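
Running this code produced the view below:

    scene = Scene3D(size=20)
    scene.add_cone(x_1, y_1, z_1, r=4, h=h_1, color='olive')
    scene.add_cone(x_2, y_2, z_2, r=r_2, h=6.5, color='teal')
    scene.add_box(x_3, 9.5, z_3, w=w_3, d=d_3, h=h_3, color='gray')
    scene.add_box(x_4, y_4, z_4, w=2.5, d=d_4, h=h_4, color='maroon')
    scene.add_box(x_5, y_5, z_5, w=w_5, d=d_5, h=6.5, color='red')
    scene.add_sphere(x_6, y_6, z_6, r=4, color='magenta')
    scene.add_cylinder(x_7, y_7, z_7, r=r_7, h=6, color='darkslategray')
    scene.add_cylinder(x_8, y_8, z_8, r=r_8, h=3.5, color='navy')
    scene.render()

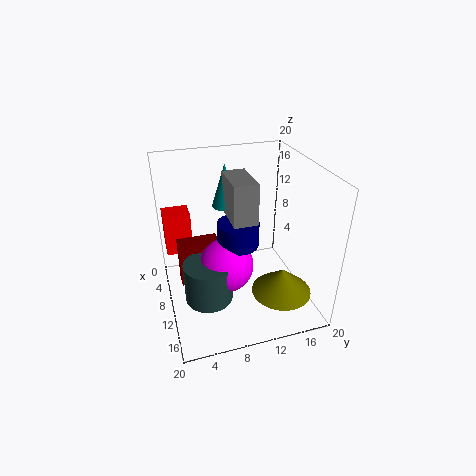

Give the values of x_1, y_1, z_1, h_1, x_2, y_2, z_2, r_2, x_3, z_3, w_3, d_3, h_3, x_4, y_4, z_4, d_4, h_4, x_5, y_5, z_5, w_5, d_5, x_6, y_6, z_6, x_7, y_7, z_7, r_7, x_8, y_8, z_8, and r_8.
x_1 = 15.5; y_1 = 14.5; z_1 = 4; h_1 = 3.5; x_2 = 3.5; y_2 = 10; z_2 = 12; r_2 = 2; x_3 = 3.5; z_3 = 11.5; w_3 = 6.5; d_3 = 3.5; h_3 = 6; x_4 = 4.5; y_4 = 2; z_4 = 1; d_4 = 6; h_4 = 7; x_5 = 0.5; y_5 = 0.5; z_5 = 5; w_5 = 3.5; d_5 = 4; x_6 = 9; y_6 = 8.5; z_6 = 5; x_7 = 10; y_7 = 5.5; z_7 = 0.5; r_7 = 3.5; x_8 = 8.5; y_8 = 10.5; z_8 = 8; r_8 = 3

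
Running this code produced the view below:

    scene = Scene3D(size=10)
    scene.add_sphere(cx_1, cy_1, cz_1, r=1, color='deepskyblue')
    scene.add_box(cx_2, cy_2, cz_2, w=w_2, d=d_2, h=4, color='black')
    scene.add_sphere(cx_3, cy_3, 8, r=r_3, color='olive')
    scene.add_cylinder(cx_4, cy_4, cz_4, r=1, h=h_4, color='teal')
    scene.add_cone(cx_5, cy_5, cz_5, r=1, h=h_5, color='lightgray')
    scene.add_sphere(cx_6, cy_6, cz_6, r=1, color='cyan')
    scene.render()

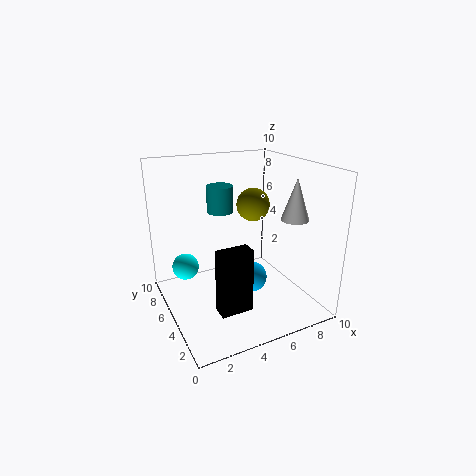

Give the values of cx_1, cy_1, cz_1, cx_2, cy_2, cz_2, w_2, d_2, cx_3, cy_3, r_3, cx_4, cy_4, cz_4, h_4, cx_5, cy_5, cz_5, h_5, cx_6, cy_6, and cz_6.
cx_1 = 5, cy_1 = 3, cz_1 = 3, cx_2 = 2, cy_2 = 1, cz_2 = 2, w_2 = 2, d_2 = 1, cx_3 = 5, cy_3 = 3, r_3 = 1, cx_4 = 5, cy_4 = 8, cz_4 = 6, h_4 = 2, cx_5 = 9, cy_5 = 4, cz_5 = 6, h_5 = 3, cx_6 = 2, cy_6 = 8, cz_6 = 2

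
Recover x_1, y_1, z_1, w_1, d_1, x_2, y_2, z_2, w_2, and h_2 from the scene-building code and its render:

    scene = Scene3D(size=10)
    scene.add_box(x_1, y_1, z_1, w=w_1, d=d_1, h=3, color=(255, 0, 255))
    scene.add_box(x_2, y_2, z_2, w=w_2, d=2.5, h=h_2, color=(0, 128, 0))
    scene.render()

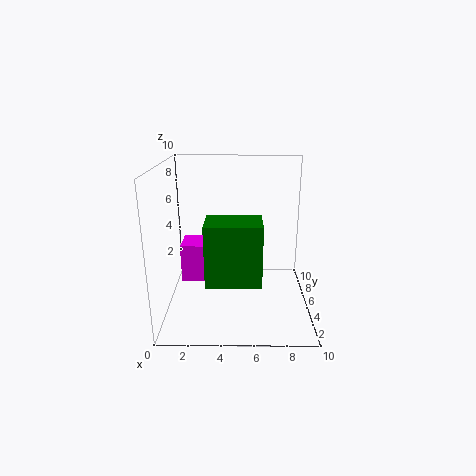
x_1 = 0.5; y_1 = 7; z_1 = 0.5; w_1 = 3; d_1 = 2.5; x_2 = 3; y_2 = 1.5; z_2 = 3; w_2 = 3.5; h_2 = 4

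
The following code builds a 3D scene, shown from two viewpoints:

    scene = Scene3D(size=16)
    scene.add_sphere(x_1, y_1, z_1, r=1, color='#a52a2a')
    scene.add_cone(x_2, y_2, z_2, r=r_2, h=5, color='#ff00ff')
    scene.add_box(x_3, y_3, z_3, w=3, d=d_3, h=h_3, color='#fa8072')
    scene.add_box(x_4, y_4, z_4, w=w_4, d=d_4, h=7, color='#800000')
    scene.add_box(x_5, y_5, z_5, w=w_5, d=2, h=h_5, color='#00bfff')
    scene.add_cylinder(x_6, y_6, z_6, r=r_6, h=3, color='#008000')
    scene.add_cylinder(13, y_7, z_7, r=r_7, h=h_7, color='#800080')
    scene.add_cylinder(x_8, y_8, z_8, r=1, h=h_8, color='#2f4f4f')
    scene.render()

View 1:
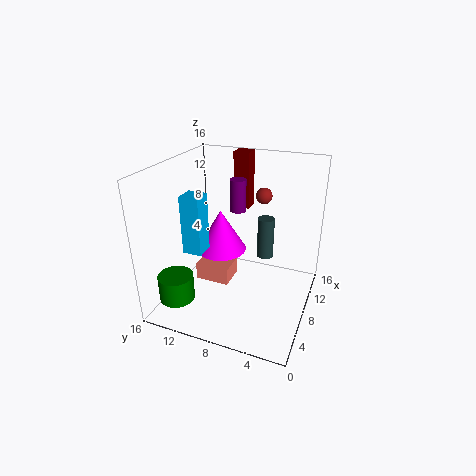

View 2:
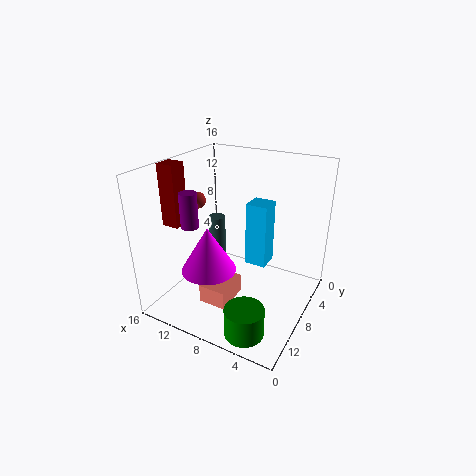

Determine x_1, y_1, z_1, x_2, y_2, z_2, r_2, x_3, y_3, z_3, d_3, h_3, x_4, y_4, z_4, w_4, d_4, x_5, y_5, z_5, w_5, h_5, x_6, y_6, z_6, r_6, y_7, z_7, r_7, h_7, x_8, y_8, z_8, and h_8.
x_1 = 14
y_1 = 7
z_1 = 11
x_2 = 10
y_2 = 11
z_2 = 5
r_2 = 3
x_3 = 7
y_3 = 9
z_3 = 2
d_3 = 4
h_3 = 2
x_4 = 14
y_4 = 9
z_4 = 9
w_4 = 2
d_4 = 2
x_5 = 3
y_5 = 10
z_5 = 8
w_5 = 2
h_5 = 6
x_6 = 4
y_6 = 14
z_6 = 1
r_6 = 2
y_7 = 10
z_7 = 9
r_7 = 1
h_7 = 4
x_8 = 12
y_8 = 6
z_8 = 4
h_8 = 5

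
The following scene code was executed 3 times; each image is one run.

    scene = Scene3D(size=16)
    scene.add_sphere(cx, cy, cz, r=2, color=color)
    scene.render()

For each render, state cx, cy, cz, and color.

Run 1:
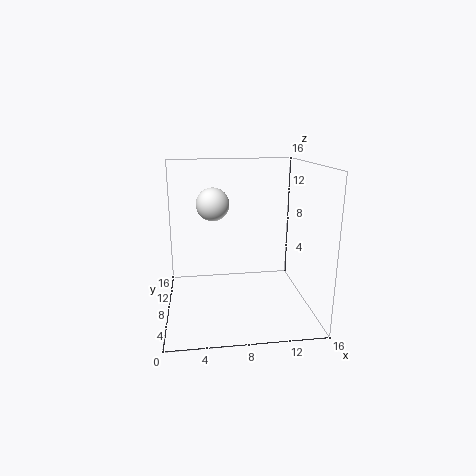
cx = 5.5; cy = 12; cz = 11; color = 'white'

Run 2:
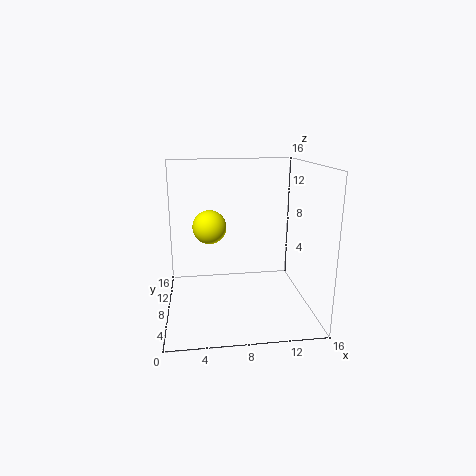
cx = 5; cy = 11; cz = 8.5; color = 'yellow'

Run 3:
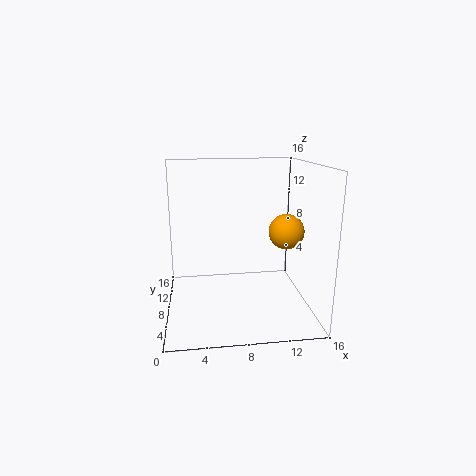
cx = 13.5; cy = 8; cz = 8.5; color = 'orange'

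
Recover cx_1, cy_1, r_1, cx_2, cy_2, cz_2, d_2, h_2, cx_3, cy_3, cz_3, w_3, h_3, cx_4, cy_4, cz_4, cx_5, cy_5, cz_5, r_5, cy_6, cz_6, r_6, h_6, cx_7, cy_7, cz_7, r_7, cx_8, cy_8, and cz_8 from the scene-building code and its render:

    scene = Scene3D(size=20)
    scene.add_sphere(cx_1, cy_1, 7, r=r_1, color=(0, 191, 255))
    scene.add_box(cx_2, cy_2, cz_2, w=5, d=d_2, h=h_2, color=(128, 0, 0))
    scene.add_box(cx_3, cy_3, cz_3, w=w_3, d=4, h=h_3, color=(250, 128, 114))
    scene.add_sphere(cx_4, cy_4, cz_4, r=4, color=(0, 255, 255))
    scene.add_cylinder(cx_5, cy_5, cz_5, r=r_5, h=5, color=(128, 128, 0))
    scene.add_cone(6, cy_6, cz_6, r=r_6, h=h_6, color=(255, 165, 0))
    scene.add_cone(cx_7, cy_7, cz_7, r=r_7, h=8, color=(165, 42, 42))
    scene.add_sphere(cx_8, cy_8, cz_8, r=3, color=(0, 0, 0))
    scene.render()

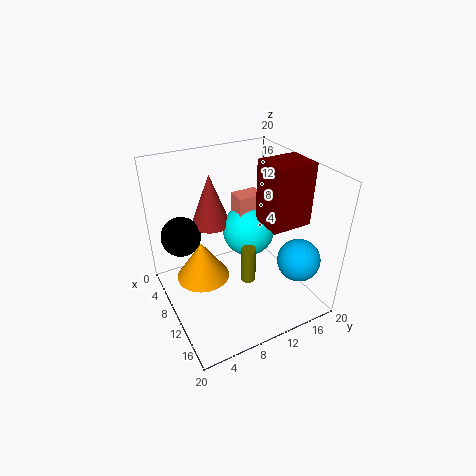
cx_1 = 15, cy_1 = 17, r_1 = 3, cx_2 = 8, cy_2 = 14, cz_2 = 11, d_2 = 6, h_2 = 9, cx_3 = 4, cy_3 = 12, cz_3 = 10, w_3 = 3, h_3 = 4, cx_4 = 6, cy_4 = 14, cz_4 = 8, cx_5 = 13, cy_5 = 10, cz_5 = 5, r_5 = 1, cy_6 = 6, cz_6 = 2, r_6 = 4, h_6 = 6, cx_7 = 3, cy_7 = 9, cz_7 = 9, r_7 = 3, cx_8 = 3, cy_8 = 4, cz_8 = 8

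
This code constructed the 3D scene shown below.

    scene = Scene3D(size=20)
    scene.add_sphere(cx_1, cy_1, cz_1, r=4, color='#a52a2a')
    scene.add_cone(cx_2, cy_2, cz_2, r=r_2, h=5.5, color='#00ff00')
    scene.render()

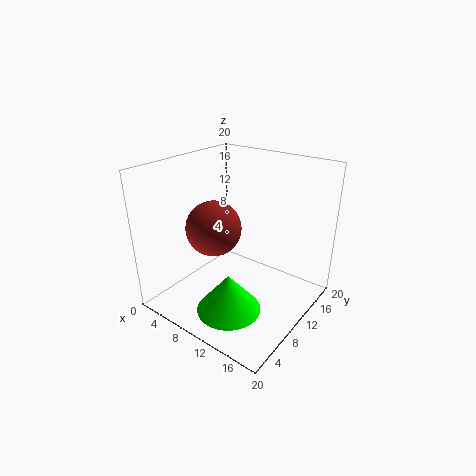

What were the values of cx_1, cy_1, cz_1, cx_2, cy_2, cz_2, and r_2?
cx_1 = 6, cy_1 = 9.5, cz_1 = 10.5, cx_2 = 11, cy_2 = 6.5, cz_2 = 0.5, r_2 = 4.5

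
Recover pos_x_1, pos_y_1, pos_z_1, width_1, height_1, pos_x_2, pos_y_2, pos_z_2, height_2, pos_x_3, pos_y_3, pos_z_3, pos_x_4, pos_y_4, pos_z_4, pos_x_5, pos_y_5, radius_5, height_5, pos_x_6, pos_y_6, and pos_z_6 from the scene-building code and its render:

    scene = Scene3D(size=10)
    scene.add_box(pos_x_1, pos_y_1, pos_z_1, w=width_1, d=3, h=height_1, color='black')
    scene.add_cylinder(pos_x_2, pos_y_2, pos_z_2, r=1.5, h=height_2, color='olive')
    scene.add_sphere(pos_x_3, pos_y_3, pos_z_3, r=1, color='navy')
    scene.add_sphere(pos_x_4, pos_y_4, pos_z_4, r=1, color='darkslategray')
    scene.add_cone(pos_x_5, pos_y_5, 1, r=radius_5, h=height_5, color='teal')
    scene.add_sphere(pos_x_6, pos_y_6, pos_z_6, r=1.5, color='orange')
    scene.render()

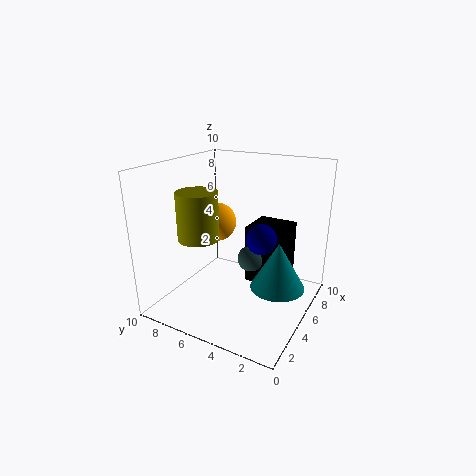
pos_x_1 = 7
pos_y_1 = 2.5
pos_z_1 = 0.5
width_1 = 3
height_1 = 4.5
pos_x_2 = 4.5
pos_y_2 = 8
pos_z_2 = 4.5
height_2 = 3.5
pos_x_3 = 4.5
pos_y_3 = 3
pos_z_3 = 5.5
pos_x_4 = 7
pos_y_4 = 5
pos_z_4 = 2.5
pos_x_5 = 6.5
pos_y_5 = 2.5
radius_5 = 2
height_5 = 3.5
pos_x_6 = 7
pos_y_6 = 8
pos_z_6 = 5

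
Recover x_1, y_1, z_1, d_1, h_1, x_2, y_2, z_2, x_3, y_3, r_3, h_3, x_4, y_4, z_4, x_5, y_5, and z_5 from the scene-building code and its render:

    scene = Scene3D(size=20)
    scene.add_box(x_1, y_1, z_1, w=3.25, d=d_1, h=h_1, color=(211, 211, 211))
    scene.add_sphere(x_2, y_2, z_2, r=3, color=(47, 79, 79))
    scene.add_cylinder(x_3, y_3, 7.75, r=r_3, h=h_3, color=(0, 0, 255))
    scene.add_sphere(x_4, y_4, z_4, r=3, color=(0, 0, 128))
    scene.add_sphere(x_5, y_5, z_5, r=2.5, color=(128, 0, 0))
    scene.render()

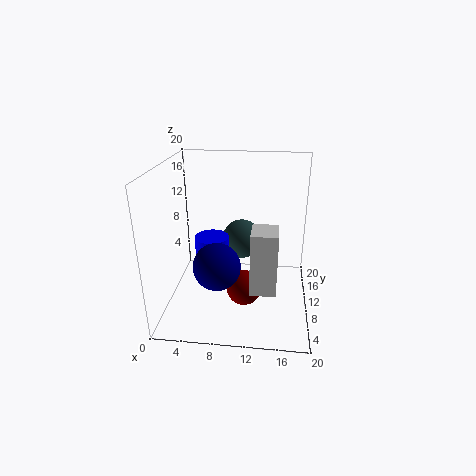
x_1 = 12.25, y_1 = 2.75, z_1 = 5.75, d_1 = 3.75, h_1 = 8, x_2 = 10, y_2 = 15, z_2 = 7.5, x_3 = 6.75, y_3 = 8, r_3 = 2.25, h_3 = 3.25, x_4 = 8, y_4 = 4.5, z_4 = 8.5, x_5 = 11, y_5 = 8.75, z_5 = 2.75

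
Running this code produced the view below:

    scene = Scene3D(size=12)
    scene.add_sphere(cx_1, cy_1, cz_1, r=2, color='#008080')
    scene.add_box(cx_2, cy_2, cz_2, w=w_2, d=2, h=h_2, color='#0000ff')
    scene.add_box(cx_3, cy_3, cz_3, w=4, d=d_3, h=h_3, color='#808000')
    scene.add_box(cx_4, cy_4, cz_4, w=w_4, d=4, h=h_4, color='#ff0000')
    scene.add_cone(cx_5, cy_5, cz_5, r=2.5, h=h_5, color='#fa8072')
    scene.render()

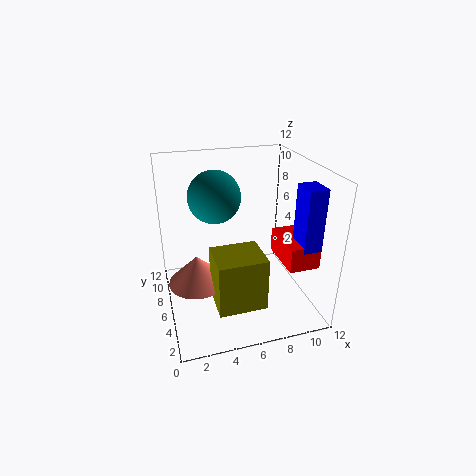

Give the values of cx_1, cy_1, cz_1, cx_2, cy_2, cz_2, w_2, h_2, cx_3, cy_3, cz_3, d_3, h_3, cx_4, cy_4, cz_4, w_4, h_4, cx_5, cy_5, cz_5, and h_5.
cx_1 = 4; cy_1 = 5.5; cz_1 = 10; cx_2 = 10; cy_2 = 2; cz_2 = 6; w_2 = 1.5; h_2 = 5; cx_3 = 3.5; cy_3 = 2.5; cz_3 = 1; d_3 = 3.5; h_3 = 4.5; cx_4 = 9; cy_4 = 2; cz_4 = 4.5; w_4 = 2.5; h_4 = 2; cx_5 = 2.5; cy_5 = 6.5; cz_5 = 2; h_5 = 2.5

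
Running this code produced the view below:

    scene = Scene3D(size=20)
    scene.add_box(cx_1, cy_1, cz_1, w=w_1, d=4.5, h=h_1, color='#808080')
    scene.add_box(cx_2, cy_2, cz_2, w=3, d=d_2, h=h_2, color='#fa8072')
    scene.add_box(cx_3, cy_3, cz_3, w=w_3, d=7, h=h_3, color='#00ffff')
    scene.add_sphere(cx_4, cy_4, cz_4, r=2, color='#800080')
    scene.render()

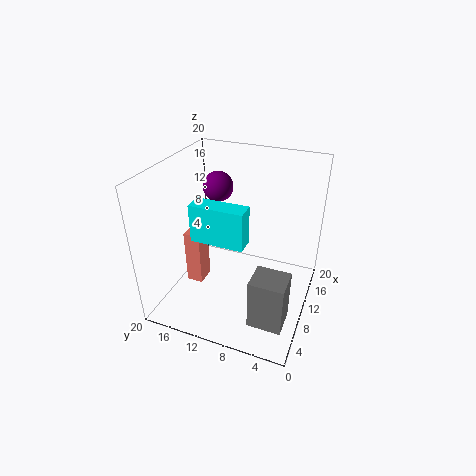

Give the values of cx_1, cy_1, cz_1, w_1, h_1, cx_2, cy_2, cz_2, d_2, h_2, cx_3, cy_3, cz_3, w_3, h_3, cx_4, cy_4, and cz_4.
cx_1 = 3, cy_1 = 1.5, cz_1 = 1.5, w_1 = 4, h_1 = 7, cx_2 = 9.5, cy_2 = 16, cz_2 = 0.5, d_2 = 2.5, h_2 = 8.5, cx_3 = 5, cy_3 = 7.5, cz_3 = 11.5, w_3 = 2.5, h_3 = 5, cx_4 = 10.5, cy_4 = 13, cz_4 = 17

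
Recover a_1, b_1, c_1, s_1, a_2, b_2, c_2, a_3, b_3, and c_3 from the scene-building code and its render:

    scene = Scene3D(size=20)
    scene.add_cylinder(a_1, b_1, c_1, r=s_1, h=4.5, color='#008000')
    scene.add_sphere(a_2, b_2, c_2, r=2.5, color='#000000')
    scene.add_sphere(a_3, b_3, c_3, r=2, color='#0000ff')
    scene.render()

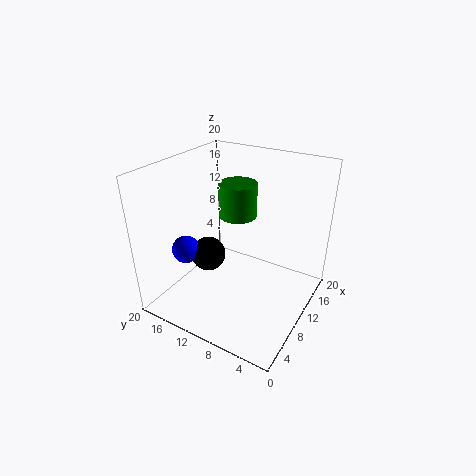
a_1 = 10; b_1 = 10; c_1 = 13.5; s_1 = 2.5; a_2 = 9; b_2 = 14.5; c_2 = 6.5; a_3 = 7; b_3 = 17; c_3 = 7.5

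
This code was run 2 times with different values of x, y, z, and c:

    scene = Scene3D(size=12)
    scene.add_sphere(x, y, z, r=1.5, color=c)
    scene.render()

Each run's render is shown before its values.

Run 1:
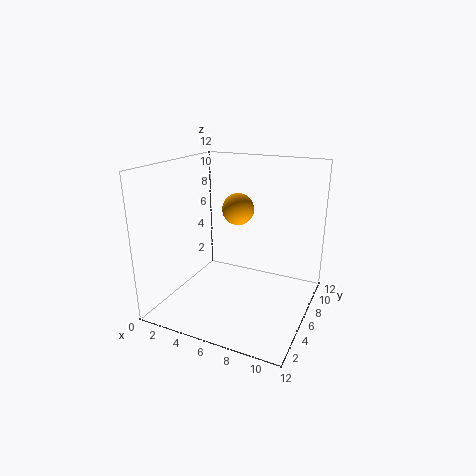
x = 4.25
y = 9.75
z = 7.25
c = 'orange'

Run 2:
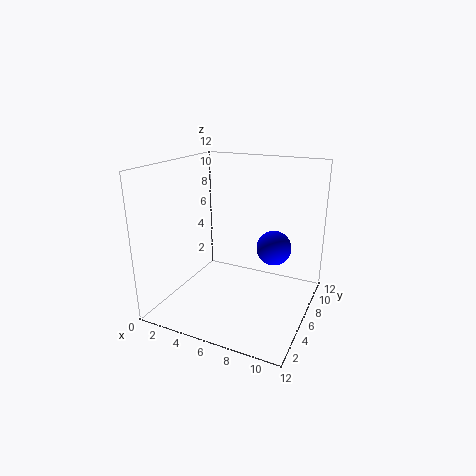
x = 8.5
y = 8
z = 4.75
c = 'blue'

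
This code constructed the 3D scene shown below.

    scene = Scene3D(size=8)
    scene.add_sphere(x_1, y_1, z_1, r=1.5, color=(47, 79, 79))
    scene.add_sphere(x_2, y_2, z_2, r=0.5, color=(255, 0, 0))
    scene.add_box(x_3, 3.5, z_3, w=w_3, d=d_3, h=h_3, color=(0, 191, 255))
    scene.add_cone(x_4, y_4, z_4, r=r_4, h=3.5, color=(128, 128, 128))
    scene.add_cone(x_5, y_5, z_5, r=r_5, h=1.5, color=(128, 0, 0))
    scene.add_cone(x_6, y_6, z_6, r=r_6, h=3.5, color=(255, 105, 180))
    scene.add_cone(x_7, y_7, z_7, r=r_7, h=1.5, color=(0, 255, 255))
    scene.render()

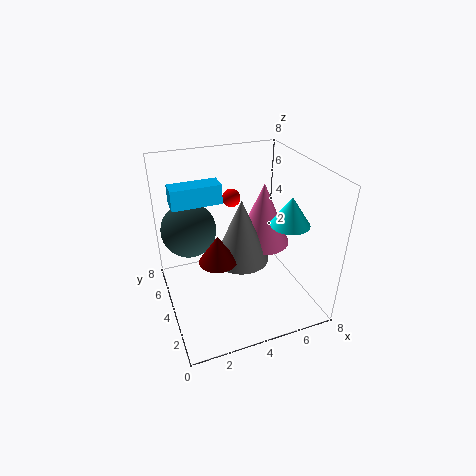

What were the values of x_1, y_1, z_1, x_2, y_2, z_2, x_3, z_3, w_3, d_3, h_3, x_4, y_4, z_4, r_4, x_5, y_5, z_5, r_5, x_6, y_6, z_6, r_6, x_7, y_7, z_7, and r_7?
x_1 = 1.5, y_1 = 5, z_1 = 4.5, x_2 = 4, y_2 = 5, z_2 = 6, x_3 = 0.5, z_3 = 6.5, w_3 = 2.5, d_3 = 1, h_3 = 1, x_4 = 4, y_4 = 3.5, z_4 = 3, r_4 = 1.5, x_5 = 2.5, y_5 = 3, z_5 = 3.5, r_5 = 1, x_6 = 5.5, y_6 = 4, z_6 = 3.5, r_6 = 1.5, x_7 = 6, y_7 = 2, z_7 = 5.5, r_7 = 1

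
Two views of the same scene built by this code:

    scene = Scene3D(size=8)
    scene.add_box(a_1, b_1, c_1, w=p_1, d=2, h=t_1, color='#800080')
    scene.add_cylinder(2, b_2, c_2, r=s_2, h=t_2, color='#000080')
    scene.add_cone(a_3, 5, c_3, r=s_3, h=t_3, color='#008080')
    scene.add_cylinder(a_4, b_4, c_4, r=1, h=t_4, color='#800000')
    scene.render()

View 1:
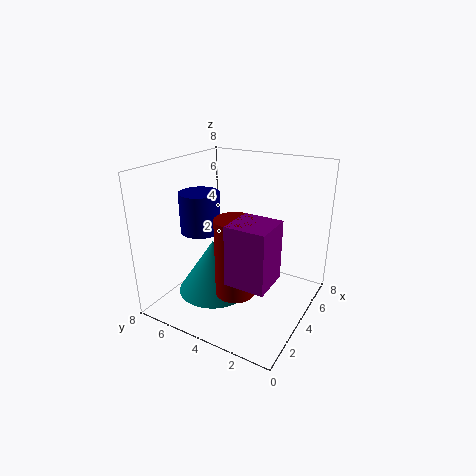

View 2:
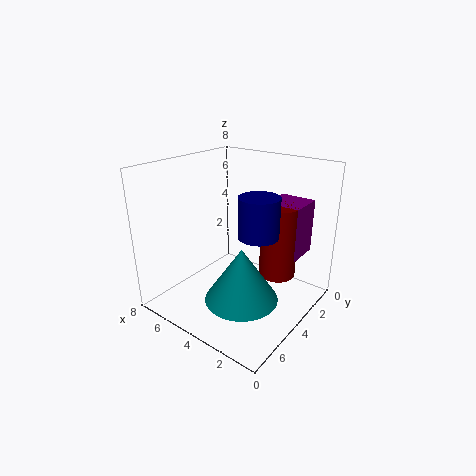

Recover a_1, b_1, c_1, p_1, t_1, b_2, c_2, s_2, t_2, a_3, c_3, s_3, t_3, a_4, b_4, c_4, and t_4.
a_1 = 1; b_1 = 1; c_1 = 3; p_1 = 2; t_1 = 3; b_2 = 5; c_2 = 5; s_2 = 1; t_2 = 2; a_3 = 3; c_3 = 1; s_3 = 2; t_3 = 3; a_4 = 2; b_4 = 3; c_4 = 2; t_4 = 4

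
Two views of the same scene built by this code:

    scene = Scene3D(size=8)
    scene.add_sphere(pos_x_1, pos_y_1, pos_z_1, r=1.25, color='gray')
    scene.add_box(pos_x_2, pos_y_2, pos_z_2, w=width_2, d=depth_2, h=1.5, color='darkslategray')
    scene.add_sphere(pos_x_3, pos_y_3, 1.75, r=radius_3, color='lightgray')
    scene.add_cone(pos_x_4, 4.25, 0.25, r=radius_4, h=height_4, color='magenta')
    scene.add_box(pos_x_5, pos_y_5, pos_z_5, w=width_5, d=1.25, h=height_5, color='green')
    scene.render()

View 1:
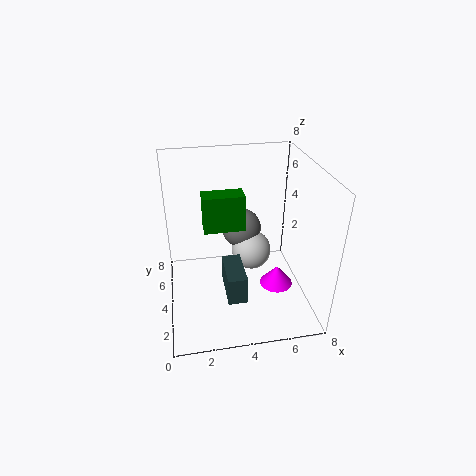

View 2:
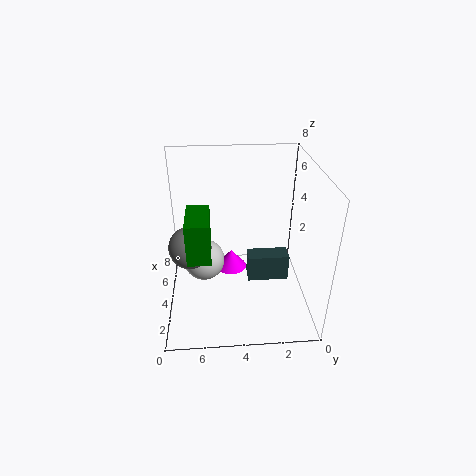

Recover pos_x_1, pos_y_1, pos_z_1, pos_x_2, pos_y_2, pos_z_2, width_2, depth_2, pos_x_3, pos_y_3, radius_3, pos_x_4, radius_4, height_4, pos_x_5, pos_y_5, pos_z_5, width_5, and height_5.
pos_x_1 = 4.75, pos_y_1 = 6.75, pos_z_1 = 3, pos_x_2 = 3, pos_y_2 = 1.25, pos_z_2 = 1.75, width_2 = 1, depth_2 = 2.25, pos_x_3 = 5.25, pos_y_3 = 6, radius_3 = 1.25, pos_x_4 = 6.5, radius_4 = 1, height_4 = 1.25, pos_x_5 = 2.25, pos_y_5 = 5.5, pos_z_5 = 3.5, width_5 = 2.5, height_5 = 2.25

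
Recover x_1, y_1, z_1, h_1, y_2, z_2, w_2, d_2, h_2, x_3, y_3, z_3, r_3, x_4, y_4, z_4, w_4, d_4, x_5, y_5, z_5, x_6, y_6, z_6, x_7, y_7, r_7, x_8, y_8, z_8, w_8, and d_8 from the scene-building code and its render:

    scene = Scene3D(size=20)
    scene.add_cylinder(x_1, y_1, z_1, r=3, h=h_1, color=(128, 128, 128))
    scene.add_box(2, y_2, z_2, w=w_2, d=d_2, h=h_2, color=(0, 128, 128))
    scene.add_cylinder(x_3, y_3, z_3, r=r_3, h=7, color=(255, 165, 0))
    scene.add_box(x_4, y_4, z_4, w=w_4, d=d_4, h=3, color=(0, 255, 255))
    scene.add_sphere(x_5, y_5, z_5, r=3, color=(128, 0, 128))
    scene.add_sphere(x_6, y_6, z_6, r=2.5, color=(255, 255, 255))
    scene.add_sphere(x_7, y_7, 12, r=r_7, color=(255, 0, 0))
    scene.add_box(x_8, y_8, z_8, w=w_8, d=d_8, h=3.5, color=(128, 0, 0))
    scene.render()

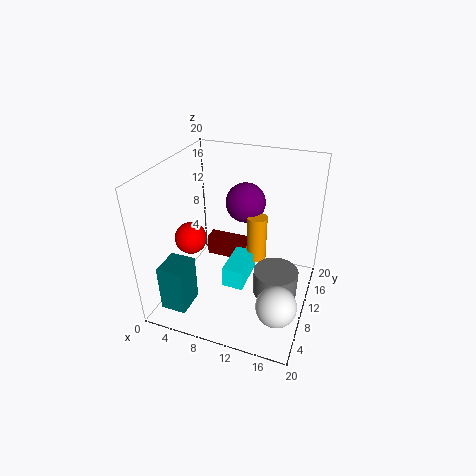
x_1 = 16
y_1 = 8.5
z_1 = 3.5
h_1 = 3.5
y_2 = 1.5
z_2 = 2
w_2 = 3.5
d_2 = 4
h_2 = 6.5
x_3 = 11.5
y_3 = 14
z_3 = 4.5
r_3 = 1.5
x_4 = 8.5
y_4 = 7.5
z_4 = 3
w_4 = 3
d_4 = 6
x_5 = 9
y_5 = 16
z_5 = 12.5
x_6 = 17.5
y_6 = 3
z_6 = 6
x_7 = 5.5
y_7 = 5
r_7 = 2
x_8 = 1.5
y_8 = 17.5
z_8 = 0.5
w_8 = 6.5
d_8 = 2.5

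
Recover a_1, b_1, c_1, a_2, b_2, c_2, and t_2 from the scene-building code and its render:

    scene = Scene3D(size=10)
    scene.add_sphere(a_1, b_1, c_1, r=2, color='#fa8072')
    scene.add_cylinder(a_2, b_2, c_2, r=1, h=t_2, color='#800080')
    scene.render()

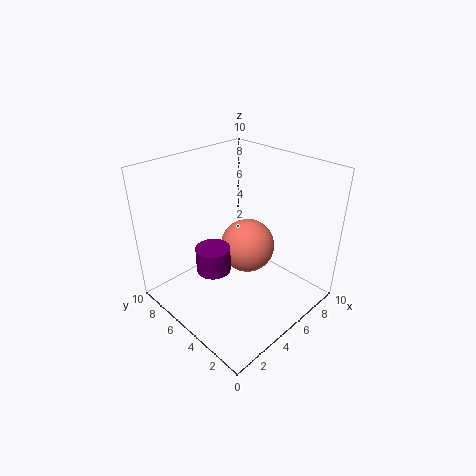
a_1 = 6.5; b_1 = 5.5; c_1 = 3.5; a_2 = 1.5; b_2 = 3.5; c_2 = 5; t_2 = 1.5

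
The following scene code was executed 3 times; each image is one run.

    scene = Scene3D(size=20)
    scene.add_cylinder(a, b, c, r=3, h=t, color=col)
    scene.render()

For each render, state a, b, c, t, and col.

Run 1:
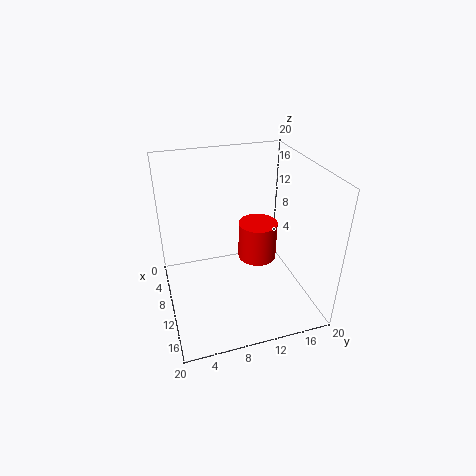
a = 6; b = 14.5; c = 3.5; t = 6; col = 'red'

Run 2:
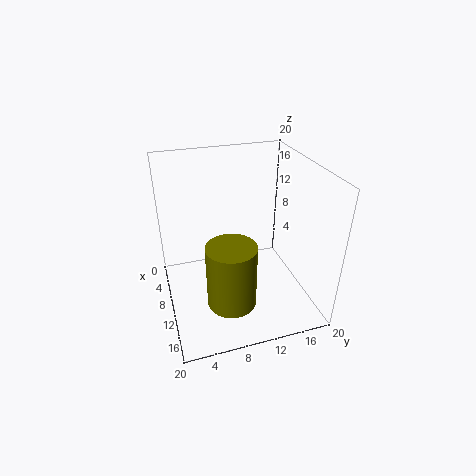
a = 17; b = 7; c = 5.5; t = 8; col = 'olive'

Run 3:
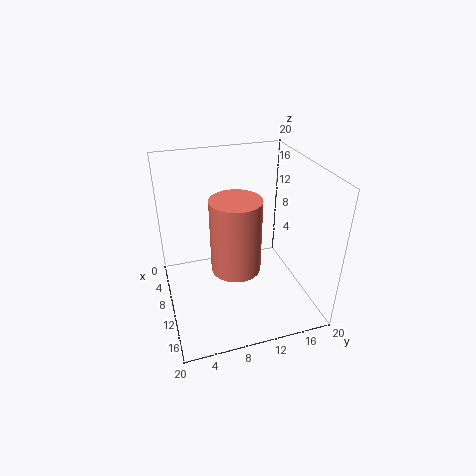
a = 15.5; b = 8; c = 9.5; t = 9; col = 'salmon'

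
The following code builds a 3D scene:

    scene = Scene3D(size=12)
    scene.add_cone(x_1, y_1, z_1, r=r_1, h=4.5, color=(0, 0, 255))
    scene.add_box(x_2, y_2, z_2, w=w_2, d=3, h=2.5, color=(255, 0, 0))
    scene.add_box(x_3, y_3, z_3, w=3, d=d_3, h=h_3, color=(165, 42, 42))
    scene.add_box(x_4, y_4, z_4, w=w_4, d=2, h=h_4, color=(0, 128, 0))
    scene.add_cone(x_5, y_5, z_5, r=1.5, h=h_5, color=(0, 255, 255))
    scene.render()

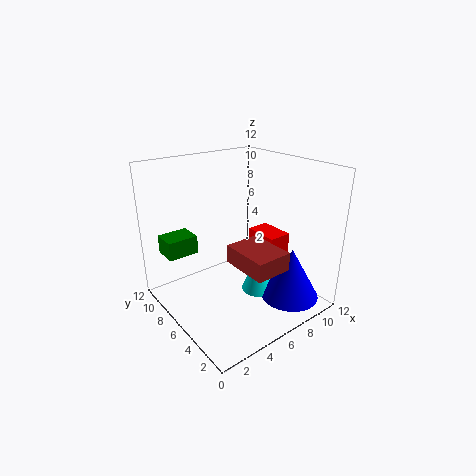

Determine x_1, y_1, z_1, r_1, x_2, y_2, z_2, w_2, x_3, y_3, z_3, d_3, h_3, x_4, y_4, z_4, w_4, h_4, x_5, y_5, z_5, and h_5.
x_1 = 9.5
y_1 = 3
z_1 = 0.5
r_1 = 2.5
x_2 = 8
y_2 = 4
z_2 = 3.5
w_2 = 2
x_3 = 4.5
y_3 = 1.5
z_3 = 4.5
d_3 = 4
h_3 = 1.5
x_4 = 0.5
y_4 = 7.5
z_4 = 5
w_4 = 2.5
h_4 = 1.5
x_5 = 8
y_5 = 5.5
z_5 = 0.5
h_5 = 4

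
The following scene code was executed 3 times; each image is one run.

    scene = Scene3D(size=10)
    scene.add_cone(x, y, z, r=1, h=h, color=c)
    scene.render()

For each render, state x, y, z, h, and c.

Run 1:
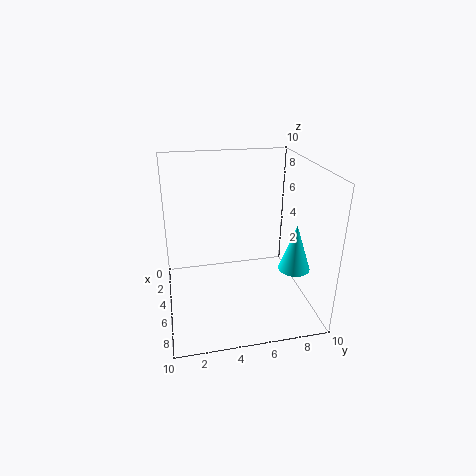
x = 8, y = 8, z = 4, h = 3, c = 'cyan'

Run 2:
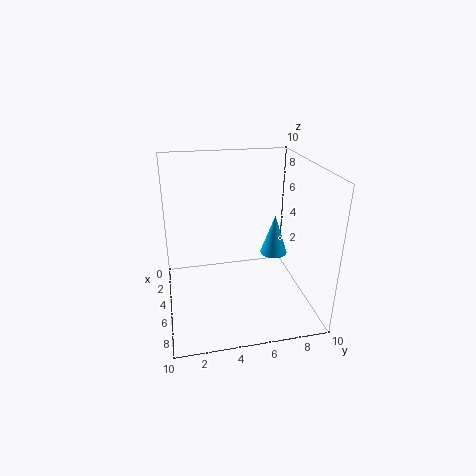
x = 4, y = 8, z = 3, h = 3, c = 'deepskyblue'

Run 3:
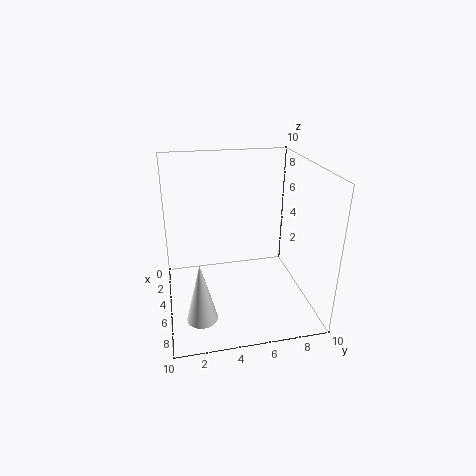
x = 8, y = 2, z = 1, h = 4, c = 'white'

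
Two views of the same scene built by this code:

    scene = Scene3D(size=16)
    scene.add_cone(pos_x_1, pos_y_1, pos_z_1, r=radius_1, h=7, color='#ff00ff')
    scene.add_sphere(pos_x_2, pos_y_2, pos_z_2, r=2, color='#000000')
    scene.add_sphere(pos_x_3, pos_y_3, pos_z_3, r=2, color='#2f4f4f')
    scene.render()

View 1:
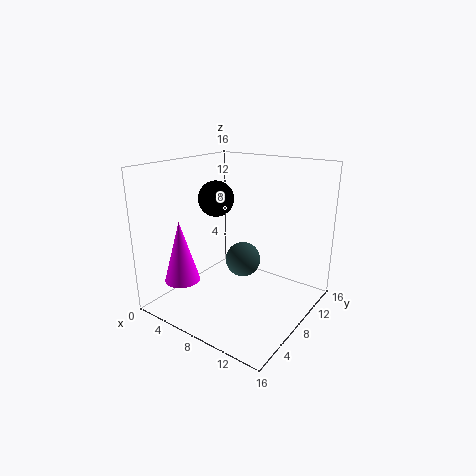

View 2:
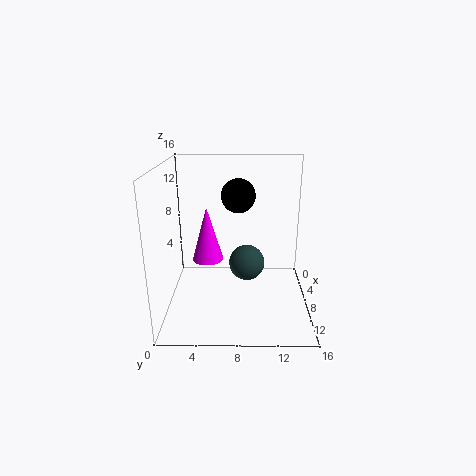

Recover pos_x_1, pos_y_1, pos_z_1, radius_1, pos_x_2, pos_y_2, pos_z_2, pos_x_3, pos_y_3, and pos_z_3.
pos_x_1 = 3; pos_y_1 = 4; pos_z_1 = 3; radius_1 = 2; pos_x_2 = 5; pos_y_2 = 8; pos_z_2 = 12; pos_x_3 = 8; pos_y_3 = 9; pos_z_3 = 5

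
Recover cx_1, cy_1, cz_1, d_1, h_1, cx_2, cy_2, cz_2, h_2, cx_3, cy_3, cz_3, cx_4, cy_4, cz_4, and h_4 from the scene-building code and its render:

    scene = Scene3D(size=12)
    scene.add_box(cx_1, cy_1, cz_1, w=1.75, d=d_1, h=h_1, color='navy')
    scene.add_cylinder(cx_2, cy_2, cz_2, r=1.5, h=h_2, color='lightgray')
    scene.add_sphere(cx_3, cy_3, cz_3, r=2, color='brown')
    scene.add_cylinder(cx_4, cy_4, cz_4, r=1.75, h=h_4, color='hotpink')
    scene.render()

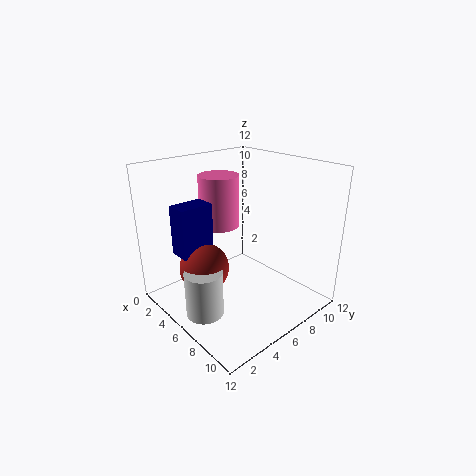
cx_1 = 3.5, cy_1 = 1.25, cz_1 = 5.25, d_1 = 2.75, h_1 = 4, cx_2 = 6.5, cy_2 = 2, cz_2 = 0.75, h_2 = 3.75, cx_3 = 5.25, cy_3 = 3, cz_3 = 4, cx_4 = 3.25, cy_4 = 6.25, cz_4 = 6.25, h_4 = 4.5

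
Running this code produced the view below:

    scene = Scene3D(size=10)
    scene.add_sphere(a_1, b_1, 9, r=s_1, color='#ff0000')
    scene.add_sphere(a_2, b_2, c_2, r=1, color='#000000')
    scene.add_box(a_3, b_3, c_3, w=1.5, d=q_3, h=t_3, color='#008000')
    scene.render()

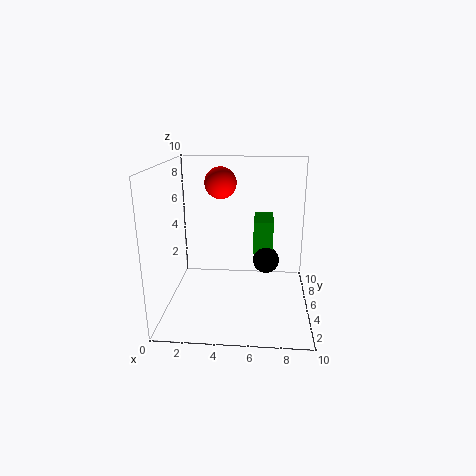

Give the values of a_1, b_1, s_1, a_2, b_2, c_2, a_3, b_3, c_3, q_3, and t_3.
a_1 = 4
b_1 = 4
s_1 = 1
a_2 = 7
b_2 = 7
c_2 = 2.5
a_3 = 6
b_3 = 7
c_3 = 3
q_3 = 3
t_3 = 2.5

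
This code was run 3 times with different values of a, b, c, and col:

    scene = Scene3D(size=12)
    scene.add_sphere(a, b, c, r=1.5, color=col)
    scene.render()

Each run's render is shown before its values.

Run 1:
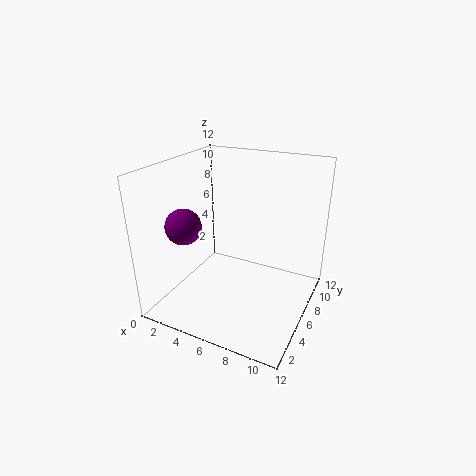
a = 2
b = 4
c = 7
col = 'purple'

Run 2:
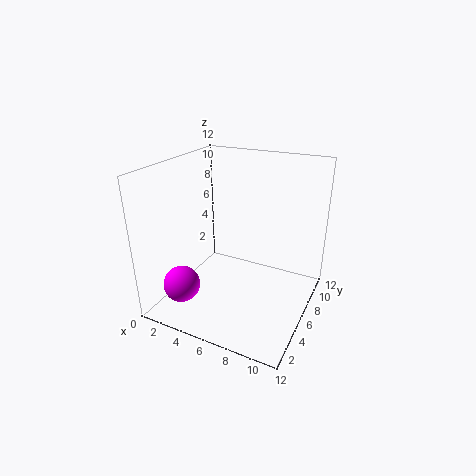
a = 2.5
b = 2.5
c = 2.5
col = 'magenta'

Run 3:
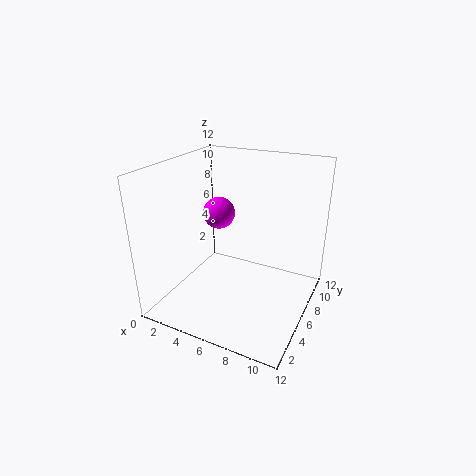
a = 2.5
b = 9
c = 6.5
col = 'magenta'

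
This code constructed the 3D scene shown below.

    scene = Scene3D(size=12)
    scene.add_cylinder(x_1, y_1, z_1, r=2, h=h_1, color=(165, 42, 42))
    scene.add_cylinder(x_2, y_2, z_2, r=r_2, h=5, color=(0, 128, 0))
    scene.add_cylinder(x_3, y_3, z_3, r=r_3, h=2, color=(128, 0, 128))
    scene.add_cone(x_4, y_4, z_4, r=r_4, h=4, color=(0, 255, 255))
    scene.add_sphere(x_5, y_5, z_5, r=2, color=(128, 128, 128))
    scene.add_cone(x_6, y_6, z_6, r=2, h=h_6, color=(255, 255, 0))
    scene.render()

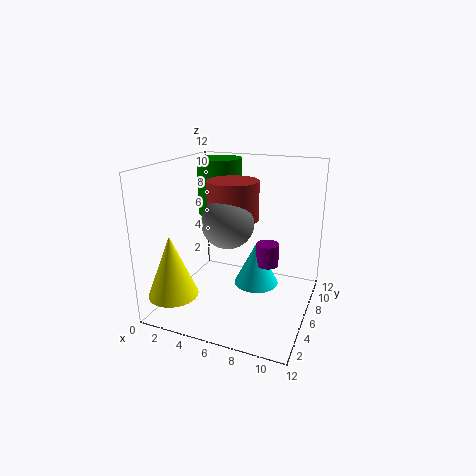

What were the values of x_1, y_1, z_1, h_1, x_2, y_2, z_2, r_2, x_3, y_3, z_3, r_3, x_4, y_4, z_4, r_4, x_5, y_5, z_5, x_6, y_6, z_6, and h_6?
x_1 = 6, y_1 = 5, z_1 = 8, h_1 = 3, x_2 = 3, y_2 = 9, z_2 = 7, r_2 = 2, x_3 = 8, y_3 = 8, z_3 = 3, r_3 = 1, x_4 = 7, y_4 = 8, z_4 = 1, r_4 = 2, x_5 = 6, y_5 = 4, z_5 = 8, x_6 = 2, y_6 = 2, z_6 = 2, h_6 = 5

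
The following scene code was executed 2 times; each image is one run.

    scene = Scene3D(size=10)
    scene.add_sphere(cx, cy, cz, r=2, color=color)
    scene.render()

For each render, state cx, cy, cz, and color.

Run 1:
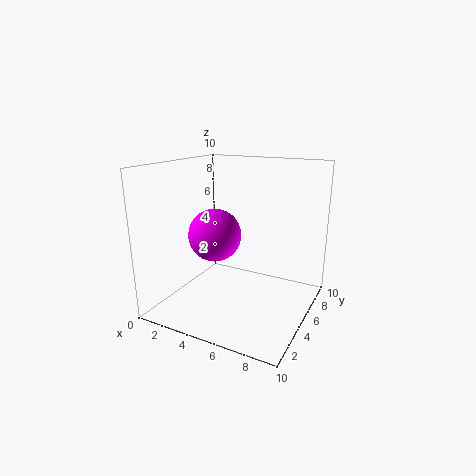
cx = 2.5; cy = 6; cz = 4.5; color = 'magenta'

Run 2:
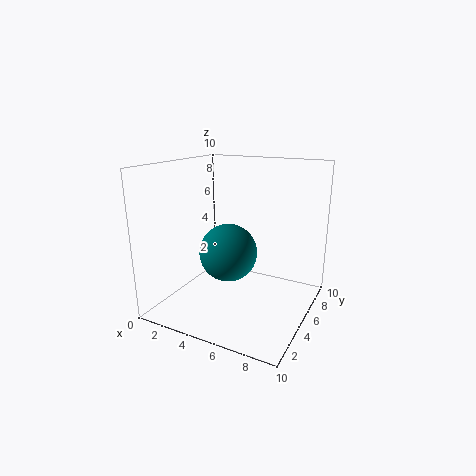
cx = 4.5; cy = 4.5; cz = 4; color = 'teal'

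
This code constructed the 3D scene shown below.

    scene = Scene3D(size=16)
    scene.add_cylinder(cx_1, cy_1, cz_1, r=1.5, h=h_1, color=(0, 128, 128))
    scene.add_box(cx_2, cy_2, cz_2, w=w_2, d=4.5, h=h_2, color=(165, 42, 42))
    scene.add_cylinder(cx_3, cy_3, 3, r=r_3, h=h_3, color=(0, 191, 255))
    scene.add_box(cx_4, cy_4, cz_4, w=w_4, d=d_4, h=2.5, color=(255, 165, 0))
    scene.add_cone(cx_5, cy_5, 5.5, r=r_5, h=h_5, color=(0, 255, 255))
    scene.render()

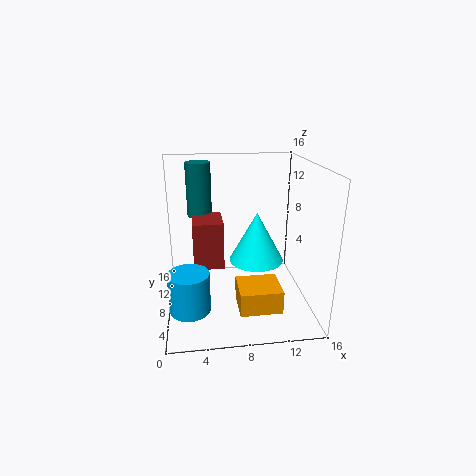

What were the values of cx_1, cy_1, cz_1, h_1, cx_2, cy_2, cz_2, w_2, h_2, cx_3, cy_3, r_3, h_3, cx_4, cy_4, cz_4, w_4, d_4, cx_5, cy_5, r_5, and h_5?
cx_1 = 4, cy_1 = 13.5, cz_1 = 9, h_1 = 6.5, cx_2 = 3, cy_2 = 8.5, cz_2 = 4, w_2 = 3.5, h_2 = 5.5, cx_3 = 2.5, cy_3 = 2.5, r_3 = 2, h_3 = 4, cx_4 = 7.5, cy_4 = 2.5, cz_4 = 1.5, w_4 = 4.5, d_4 = 4, cx_5 = 10, cy_5 = 7.5, r_5 = 3, h_5 = 5.5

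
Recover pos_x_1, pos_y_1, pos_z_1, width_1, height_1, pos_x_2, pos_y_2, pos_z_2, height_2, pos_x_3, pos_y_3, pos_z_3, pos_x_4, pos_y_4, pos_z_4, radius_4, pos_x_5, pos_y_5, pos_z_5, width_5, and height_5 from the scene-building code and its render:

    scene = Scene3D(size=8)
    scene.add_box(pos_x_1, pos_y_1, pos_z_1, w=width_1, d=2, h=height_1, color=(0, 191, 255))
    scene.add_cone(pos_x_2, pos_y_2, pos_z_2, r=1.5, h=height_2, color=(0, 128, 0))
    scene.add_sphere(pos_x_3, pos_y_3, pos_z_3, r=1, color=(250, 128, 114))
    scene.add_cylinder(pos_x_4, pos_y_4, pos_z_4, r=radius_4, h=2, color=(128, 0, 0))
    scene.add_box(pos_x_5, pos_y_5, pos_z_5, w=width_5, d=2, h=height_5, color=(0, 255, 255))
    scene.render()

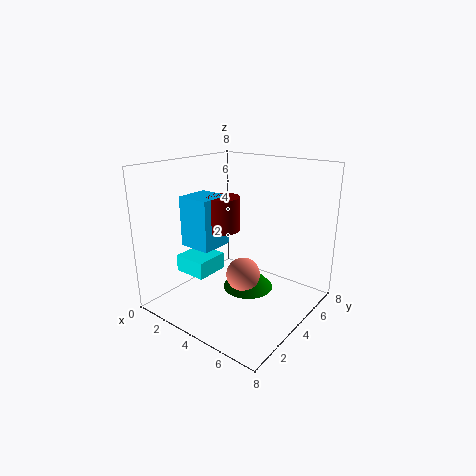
pos_x_1 = 0.5, pos_y_1 = 3, pos_z_1 = 3, width_1 = 2, height_1 = 3, pos_x_2 = 4, pos_y_2 = 5, pos_z_2 = 0.5, height_2 = 1.5, pos_x_3 = 4, pos_y_3 = 4.5, pos_z_3 = 1.5, pos_x_4 = 2.5, pos_y_4 = 4.5, pos_z_4 = 4, radius_4 = 1, pos_x_5 = 0.5, pos_y_5 = 2.5, pos_z_5 = 1.5, width_5 = 2, height_5 = 1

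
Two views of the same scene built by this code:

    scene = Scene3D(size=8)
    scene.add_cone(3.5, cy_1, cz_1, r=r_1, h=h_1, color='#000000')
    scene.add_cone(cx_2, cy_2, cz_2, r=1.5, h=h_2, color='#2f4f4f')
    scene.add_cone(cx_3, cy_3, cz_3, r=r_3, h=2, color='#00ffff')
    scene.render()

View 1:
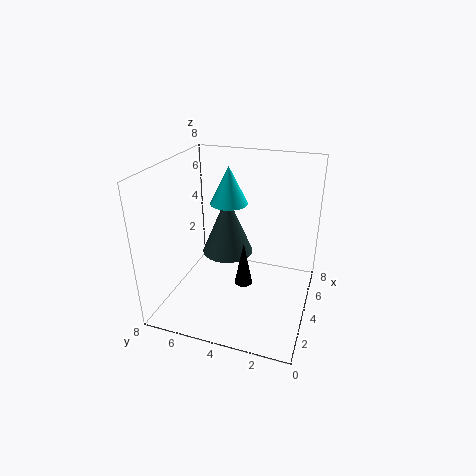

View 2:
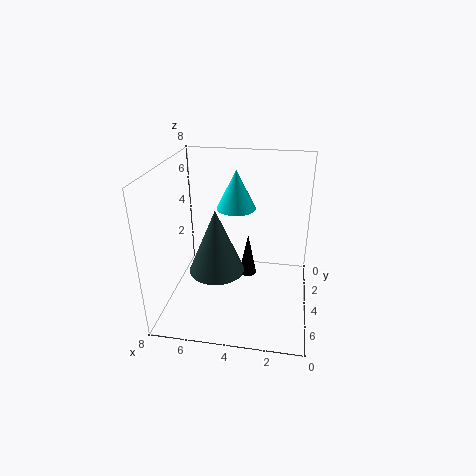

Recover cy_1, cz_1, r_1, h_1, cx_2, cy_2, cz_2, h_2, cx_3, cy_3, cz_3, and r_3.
cy_1 = 3.5
cz_1 = 1.5
r_1 = 0.5
h_1 = 2.5
cx_2 = 5
cy_2 = 5
cz_2 = 2.5
h_2 = 3.5
cx_3 = 4
cy_3 = 4.5
cz_3 = 6
r_3 = 1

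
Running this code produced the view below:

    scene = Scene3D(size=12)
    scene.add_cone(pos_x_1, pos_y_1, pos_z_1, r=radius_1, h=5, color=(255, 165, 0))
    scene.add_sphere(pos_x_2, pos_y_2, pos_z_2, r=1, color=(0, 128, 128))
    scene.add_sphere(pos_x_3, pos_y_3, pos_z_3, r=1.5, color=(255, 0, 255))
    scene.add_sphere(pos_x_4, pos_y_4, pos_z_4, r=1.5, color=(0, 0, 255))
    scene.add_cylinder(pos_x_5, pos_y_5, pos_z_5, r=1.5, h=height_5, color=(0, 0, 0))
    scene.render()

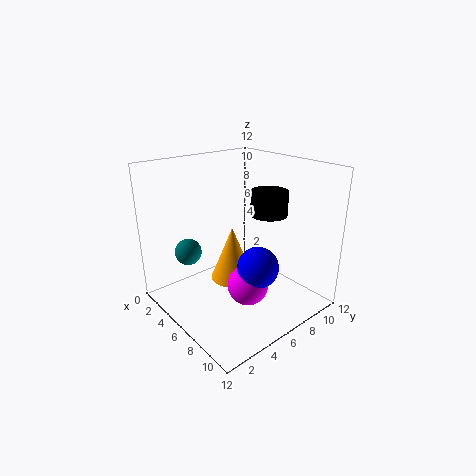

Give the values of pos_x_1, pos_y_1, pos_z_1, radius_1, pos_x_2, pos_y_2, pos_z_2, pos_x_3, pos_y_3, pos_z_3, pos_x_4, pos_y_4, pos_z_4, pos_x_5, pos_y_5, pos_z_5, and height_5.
pos_x_1 = 4; pos_y_1 = 7; pos_z_1 = 1; radius_1 = 2; pos_x_2 = 5.5; pos_y_2 = 1.5; pos_z_2 = 6; pos_x_3 = 9.5; pos_y_3 = 4; pos_z_3 = 4; pos_x_4 = 10; pos_y_4 = 4.5; pos_z_4 = 5.5; pos_x_5 = 7.5; pos_y_5 = 8; pos_z_5 = 8; height_5 = 2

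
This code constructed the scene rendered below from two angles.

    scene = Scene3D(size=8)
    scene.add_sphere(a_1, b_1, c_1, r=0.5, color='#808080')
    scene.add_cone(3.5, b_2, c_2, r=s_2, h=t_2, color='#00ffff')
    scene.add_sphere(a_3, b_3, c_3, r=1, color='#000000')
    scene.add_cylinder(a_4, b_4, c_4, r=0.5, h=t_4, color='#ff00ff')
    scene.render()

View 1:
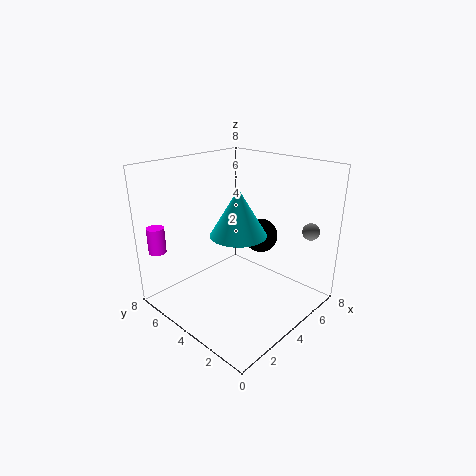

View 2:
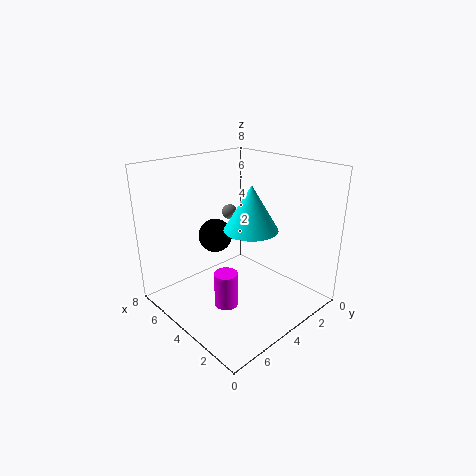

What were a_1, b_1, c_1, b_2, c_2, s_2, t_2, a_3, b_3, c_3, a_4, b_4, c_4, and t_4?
a_1 = 7.5; b_1 = 1.5; c_1 = 4; b_2 = 3.5; c_2 = 4.5; s_2 = 1.5; t_2 = 2.5; a_3 = 6; b_3 = 4; c_3 = 3.5; a_4 = 1; b_4 = 7.5; c_4 = 3; t_4 = 1.5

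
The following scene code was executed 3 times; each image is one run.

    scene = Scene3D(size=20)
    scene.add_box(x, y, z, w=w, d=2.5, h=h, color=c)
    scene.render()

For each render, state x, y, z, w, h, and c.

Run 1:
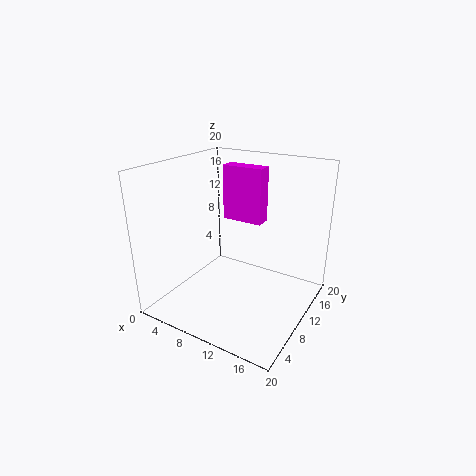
x = 4
y = 15.5
z = 10
w = 6.5
h = 8.5
c = 'magenta'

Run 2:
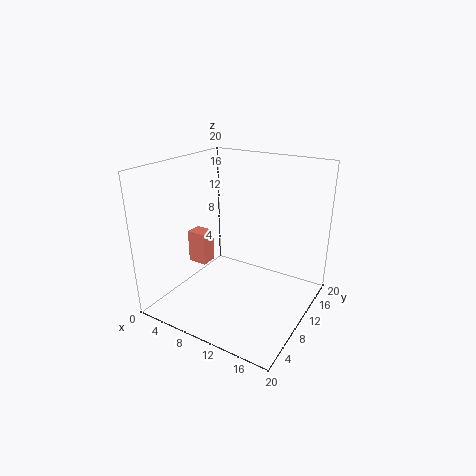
x = 1
y = 10
z = 4
w = 3
h = 5
c = 'salmon'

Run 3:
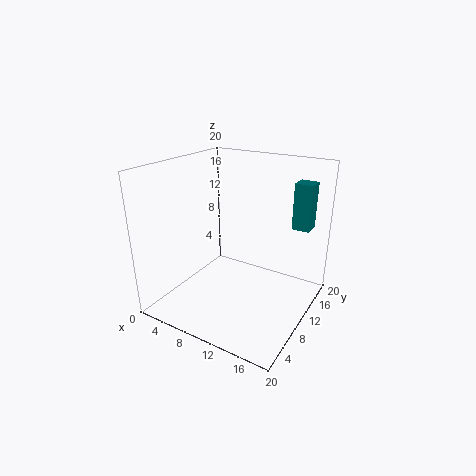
x = 16
y = 14.5
z = 11
w = 2.5
h = 6.5
c = 'teal'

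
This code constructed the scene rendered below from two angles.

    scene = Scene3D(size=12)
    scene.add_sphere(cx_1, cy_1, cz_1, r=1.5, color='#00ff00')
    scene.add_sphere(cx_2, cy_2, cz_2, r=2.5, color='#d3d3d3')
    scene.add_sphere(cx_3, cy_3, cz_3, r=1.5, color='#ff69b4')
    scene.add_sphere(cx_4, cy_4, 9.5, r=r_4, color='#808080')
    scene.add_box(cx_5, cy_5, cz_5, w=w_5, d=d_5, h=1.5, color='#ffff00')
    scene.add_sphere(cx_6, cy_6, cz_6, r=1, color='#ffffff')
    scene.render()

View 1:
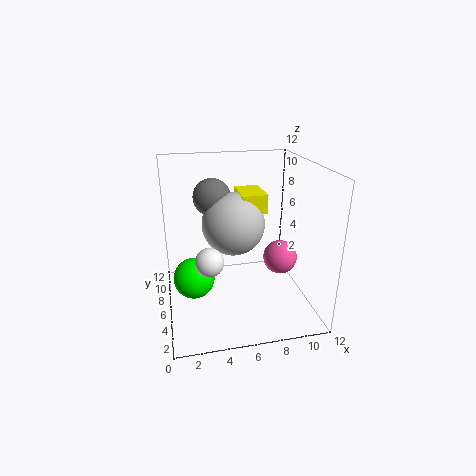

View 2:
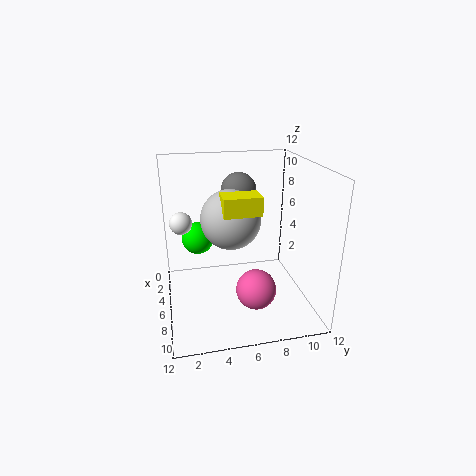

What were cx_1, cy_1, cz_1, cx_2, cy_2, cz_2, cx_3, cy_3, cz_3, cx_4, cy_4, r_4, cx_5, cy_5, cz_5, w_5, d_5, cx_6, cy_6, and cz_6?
cx_1 = 2, cy_1 = 3, cz_1 = 4.5, cx_2 = 5.5, cy_2 = 5.5, cz_2 = 7.5, cx_3 = 10, cy_3 = 6.5, cz_3 = 3.5, cx_4 = 4, cy_4 = 6.5, r_4 = 1.5, cx_5 = 6, cy_5 = 4.5, cz_5 = 8.5, w_5 = 2, d_5 = 3, cx_6 = 3, cy_6 = 1.5, cz_6 = 6.5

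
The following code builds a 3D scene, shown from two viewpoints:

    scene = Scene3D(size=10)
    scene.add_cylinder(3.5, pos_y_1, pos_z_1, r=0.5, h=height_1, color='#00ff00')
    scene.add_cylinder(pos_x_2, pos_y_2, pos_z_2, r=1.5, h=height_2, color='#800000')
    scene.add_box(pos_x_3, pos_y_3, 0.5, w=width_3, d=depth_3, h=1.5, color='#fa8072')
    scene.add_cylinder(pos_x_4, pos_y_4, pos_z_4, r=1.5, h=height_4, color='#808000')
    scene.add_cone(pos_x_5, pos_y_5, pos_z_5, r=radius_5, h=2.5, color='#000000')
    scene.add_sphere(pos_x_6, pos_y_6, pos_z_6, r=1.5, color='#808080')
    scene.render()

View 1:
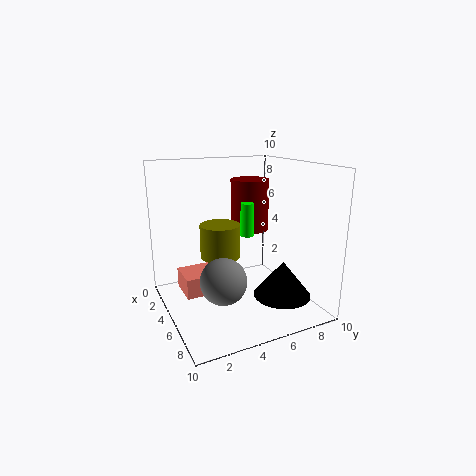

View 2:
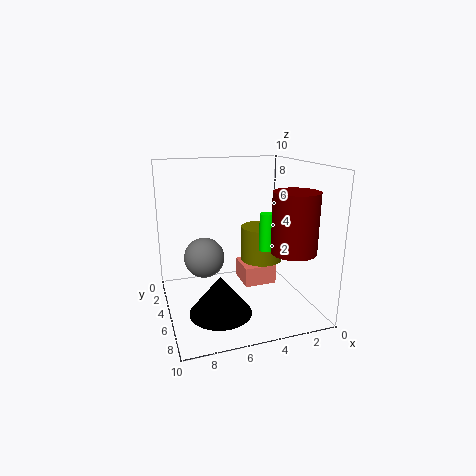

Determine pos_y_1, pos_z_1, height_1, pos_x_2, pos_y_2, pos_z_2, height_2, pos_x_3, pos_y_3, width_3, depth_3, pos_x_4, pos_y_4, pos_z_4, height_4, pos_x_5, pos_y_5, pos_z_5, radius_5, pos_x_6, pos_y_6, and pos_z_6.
pos_y_1 = 6.5, pos_z_1 = 4.5, height_1 = 2.5, pos_x_2 = 2, pos_y_2 = 7.5, pos_z_2 = 4.5, height_2 = 4, pos_x_3 = 1.5, pos_y_3 = 1.5, width_3 = 2.5, depth_3 = 2.5, pos_x_4 = 3, pos_y_4 = 4.5, pos_z_4 = 3, height_4 = 2.5, pos_x_5 = 7, pos_y_5 = 7.5, pos_z_5 = 1, radius_5 = 2, pos_x_6 = 7, pos_y_6 = 3, pos_z_6 = 3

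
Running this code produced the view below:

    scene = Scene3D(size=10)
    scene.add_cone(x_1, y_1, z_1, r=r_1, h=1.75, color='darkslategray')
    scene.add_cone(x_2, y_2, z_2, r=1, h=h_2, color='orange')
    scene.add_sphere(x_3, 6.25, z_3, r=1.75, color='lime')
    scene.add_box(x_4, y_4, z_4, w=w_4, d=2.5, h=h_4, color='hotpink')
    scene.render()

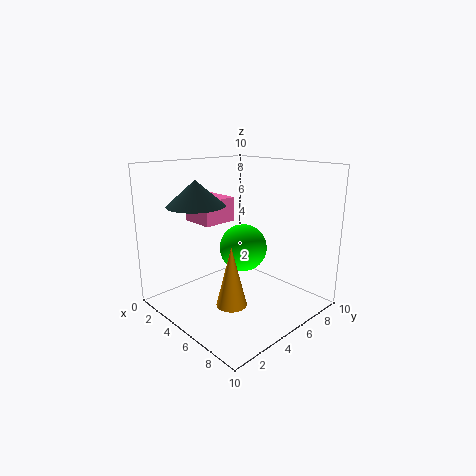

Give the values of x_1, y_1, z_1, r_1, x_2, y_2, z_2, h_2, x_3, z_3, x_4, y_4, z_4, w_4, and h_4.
x_1 = 3; y_1 = 3; z_1 = 7.25; r_1 = 2; x_2 = 6.5; y_2 = 3; z_2 = 1.25; h_2 = 4; x_3 = 4.25; z_3 = 3.75; x_4 = 1; y_4 = 3.5; z_4 = 5.75; w_4 = 2.5; h_4 = 1.75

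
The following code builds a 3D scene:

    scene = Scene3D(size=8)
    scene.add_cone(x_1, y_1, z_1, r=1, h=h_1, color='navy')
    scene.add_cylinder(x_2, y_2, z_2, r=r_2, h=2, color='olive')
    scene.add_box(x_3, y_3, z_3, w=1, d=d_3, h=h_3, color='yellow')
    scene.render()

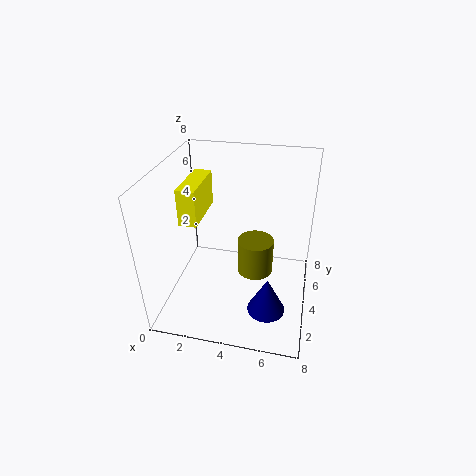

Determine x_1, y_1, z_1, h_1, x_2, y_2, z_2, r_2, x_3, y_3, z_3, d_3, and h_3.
x_1 = 6
y_1 = 2
z_1 = 1
h_1 = 2
x_2 = 5
y_2 = 4
z_2 = 2
r_2 = 1
x_3 = 1
y_3 = 3
z_3 = 5
d_3 = 3
h_3 = 2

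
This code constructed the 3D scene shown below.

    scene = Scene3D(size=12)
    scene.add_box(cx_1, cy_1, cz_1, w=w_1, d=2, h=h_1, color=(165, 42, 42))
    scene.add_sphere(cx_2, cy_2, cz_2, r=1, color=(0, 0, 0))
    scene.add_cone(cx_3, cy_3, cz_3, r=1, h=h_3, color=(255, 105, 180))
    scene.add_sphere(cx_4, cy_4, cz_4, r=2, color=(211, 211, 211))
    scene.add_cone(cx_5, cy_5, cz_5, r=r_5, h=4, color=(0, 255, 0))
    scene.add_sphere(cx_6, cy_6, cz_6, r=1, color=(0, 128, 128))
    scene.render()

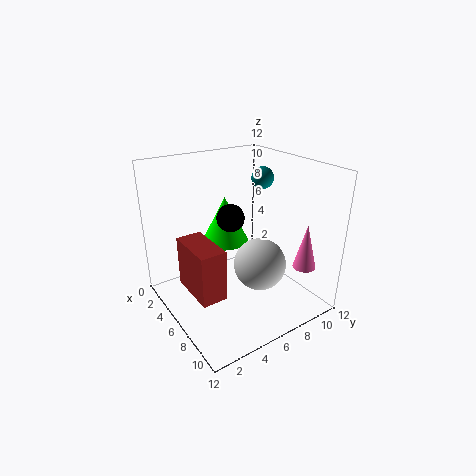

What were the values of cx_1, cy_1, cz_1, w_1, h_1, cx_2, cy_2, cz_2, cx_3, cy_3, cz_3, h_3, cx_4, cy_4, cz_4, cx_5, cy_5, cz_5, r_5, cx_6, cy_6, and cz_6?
cx_1 = 5; cy_1 = 1; cz_1 = 3; w_1 = 4; h_1 = 4; cx_2 = 8; cy_2 = 4; cz_2 = 9; cx_3 = 9; cy_3 = 11; cz_3 = 3; h_3 = 4; cx_4 = 9; cy_4 = 6; cz_4 = 5; cx_5 = 4; cy_5 = 6; cz_5 = 5; r_5 = 2; cx_6 = 4; cy_6 = 10; cz_6 = 10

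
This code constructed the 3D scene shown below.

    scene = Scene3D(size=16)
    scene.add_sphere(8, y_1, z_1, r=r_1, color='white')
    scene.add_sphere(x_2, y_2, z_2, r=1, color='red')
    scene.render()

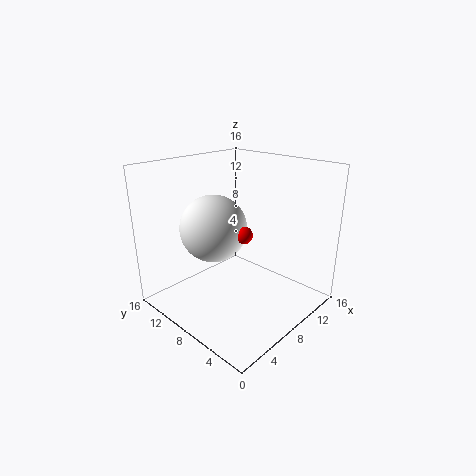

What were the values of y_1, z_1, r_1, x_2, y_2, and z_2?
y_1 = 12
z_1 = 8
r_1 = 4
x_2 = 9
y_2 = 8
z_2 = 8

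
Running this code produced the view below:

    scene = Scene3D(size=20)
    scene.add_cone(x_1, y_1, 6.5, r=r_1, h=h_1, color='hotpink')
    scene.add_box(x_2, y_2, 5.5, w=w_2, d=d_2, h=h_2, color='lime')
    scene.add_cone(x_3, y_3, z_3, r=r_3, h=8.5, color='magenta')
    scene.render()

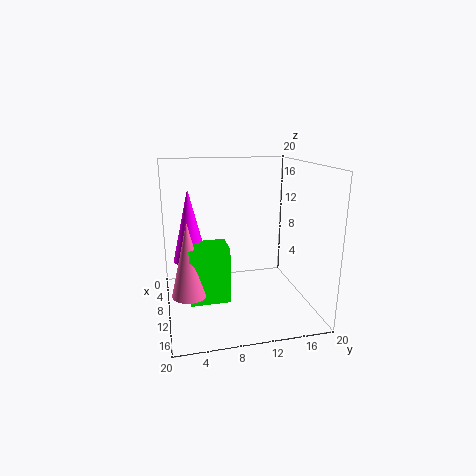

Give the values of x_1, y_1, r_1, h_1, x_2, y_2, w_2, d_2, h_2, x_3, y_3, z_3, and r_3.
x_1 = 18; y_1 = 2.5; r_1 = 2; h_1 = 8.5; x_2 = 15.5; y_2 = 2.5; w_2 = 3.5; d_2 = 4.5; h_2 = 6.5; x_3 = 15; y_3 = 3; z_3 = 9.5; r_3 = 2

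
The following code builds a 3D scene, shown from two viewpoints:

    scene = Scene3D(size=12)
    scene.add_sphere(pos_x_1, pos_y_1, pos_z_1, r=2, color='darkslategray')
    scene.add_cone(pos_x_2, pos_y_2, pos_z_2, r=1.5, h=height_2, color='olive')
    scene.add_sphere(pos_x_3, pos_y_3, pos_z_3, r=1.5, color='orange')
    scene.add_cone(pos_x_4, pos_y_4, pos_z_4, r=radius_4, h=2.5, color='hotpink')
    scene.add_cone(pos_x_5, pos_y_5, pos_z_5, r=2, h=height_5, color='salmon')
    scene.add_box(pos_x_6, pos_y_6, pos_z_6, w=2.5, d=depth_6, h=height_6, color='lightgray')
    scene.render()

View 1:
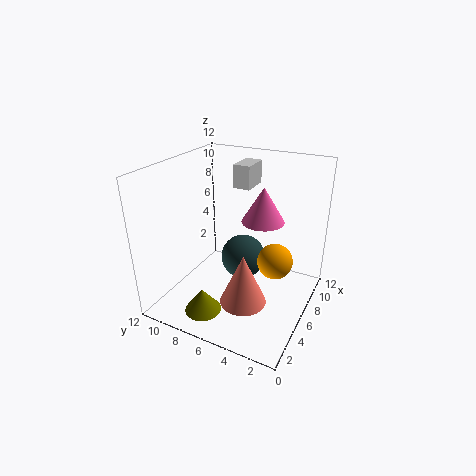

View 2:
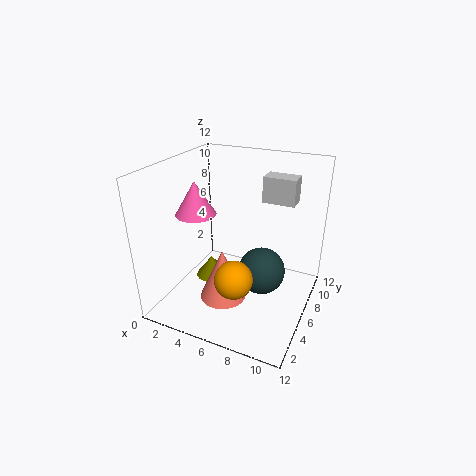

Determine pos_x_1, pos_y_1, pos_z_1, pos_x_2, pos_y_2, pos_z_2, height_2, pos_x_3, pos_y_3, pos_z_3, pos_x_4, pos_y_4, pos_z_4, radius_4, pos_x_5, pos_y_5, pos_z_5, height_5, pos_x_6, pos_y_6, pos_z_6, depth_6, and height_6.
pos_x_1 = 8
pos_y_1 = 6.5
pos_z_1 = 3
pos_x_2 = 2.5
pos_y_2 = 7.5
pos_z_2 = 0.5
height_2 = 2
pos_x_3 = 7
pos_y_3 = 3
pos_z_3 = 4
pos_x_4 = 4
pos_y_4 = 3
pos_z_4 = 9
radius_4 = 1.5
pos_x_5 = 5
pos_y_5 = 5
pos_z_5 = 0.5
height_5 = 4.5
pos_x_6 = 8
pos_y_6 = 6
pos_z_6 = 9.5
depth_6 = 1.5
height_6 = 2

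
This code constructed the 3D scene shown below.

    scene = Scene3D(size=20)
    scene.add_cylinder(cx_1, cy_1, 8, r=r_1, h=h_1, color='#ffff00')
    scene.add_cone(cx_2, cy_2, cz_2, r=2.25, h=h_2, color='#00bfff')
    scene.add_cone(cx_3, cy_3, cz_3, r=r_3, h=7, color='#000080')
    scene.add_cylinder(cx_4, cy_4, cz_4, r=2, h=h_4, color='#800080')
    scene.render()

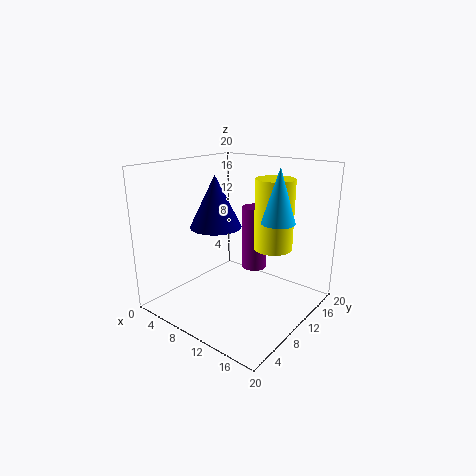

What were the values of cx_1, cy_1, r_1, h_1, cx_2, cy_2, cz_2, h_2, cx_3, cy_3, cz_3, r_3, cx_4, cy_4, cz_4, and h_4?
cx_1 = 13.25, cy_1 = 14, r_1 = 2.75, h_1 = 10, cx_2 = 15.25, cy_2 = 11.75, cz_2 = 12.75, h_2 = 7.25, cx_3 = 7.75, cy_3 = 8, cz_3 = 11.75, r_3 = 3.5, cx_4 = 8.25, cy_4 = 16.5, cz_4 = 2.75, h_4 = 10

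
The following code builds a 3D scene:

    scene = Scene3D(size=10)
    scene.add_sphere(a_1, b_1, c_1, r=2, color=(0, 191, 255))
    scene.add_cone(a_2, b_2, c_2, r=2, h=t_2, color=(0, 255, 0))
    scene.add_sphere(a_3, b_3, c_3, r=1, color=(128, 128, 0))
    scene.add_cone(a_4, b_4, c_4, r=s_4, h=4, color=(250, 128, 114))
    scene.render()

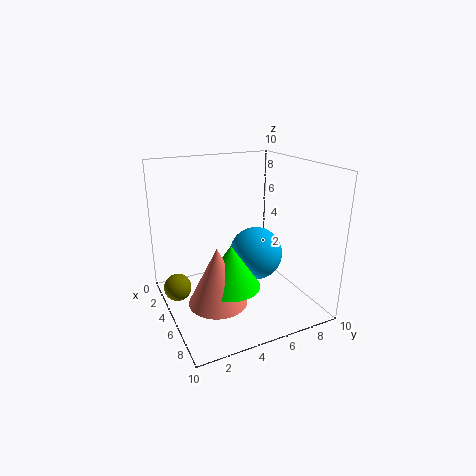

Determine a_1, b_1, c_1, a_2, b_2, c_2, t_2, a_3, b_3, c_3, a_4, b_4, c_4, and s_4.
a_1 = 4; b_1 = 7; c_1 = 3; a_2 = 6; b_2 = 4; c_2 = 2; t_2 = 3; a_3 = 3; b_3 = 1; c_3 = 1; a_4 = 6; b_4 = 3; c_4 = 1; s_4 = 2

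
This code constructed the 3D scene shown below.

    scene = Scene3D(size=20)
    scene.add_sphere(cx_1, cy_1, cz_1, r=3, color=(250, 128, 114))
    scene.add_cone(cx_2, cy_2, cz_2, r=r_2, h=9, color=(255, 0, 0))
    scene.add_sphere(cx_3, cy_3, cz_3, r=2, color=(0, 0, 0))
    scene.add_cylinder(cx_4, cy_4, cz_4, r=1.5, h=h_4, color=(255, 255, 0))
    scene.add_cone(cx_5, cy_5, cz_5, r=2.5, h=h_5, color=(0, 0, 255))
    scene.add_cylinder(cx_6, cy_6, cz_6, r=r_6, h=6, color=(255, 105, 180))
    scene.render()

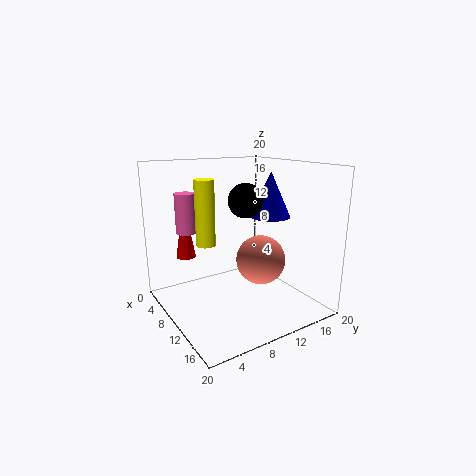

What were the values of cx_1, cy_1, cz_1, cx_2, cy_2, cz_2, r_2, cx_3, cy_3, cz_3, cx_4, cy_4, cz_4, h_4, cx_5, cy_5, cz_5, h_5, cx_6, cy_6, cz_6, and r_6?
cx_1 = 16, cy_1 = 9.5, cz_1 = 9, cx_2 = 2, cy_2 = 5.5, cz_2 = 5.5, r_2 = 1.5, cx_3 = 15.5, cy_3 = 7.5, cz_3 = 16.5, cx_4 = 4, cy_4 = 8, cz_4 = 7.5, h_4 = 10, cx_5 = 15, cy_5 = 11.5, cz_5 = 14, h_5 = 5.5, cx_6 = 2.5, cy_6 = 5.5, cz_6 = 9.5, r_6 = 1.5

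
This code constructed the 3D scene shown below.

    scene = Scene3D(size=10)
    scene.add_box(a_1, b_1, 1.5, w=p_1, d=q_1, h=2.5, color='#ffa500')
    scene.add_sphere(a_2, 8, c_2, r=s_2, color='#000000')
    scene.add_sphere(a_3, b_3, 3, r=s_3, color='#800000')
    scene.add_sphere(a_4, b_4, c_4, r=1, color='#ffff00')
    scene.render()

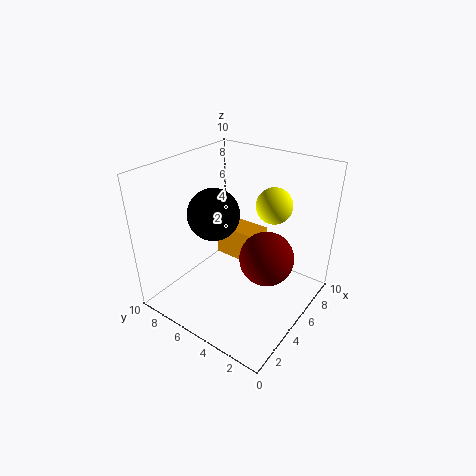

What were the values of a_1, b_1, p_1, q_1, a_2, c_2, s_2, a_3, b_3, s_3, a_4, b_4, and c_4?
a_1 = 7, b_1 = 5, p_1 = 2, q_1 = 3.5, a_2 = 6, c_2 = 5.5, s_2 = 2, a_3 = 6.5, b_3 = 3.5, s_3 = 2, a_4 = 3.5, b_4 = 1.5, c_4 = 9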